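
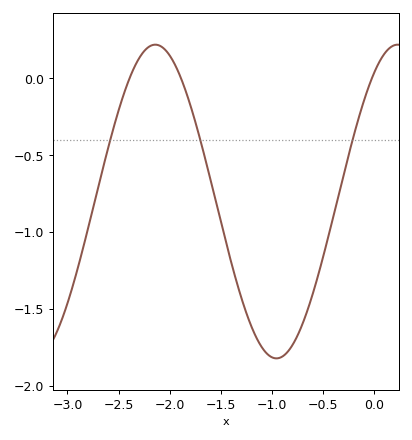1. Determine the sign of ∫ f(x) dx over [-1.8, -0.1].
negative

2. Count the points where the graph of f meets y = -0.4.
3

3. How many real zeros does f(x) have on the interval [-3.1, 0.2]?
3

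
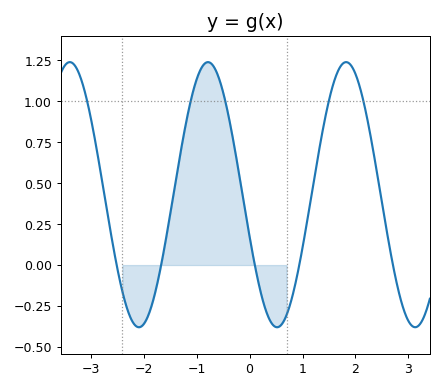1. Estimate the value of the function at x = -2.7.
0.36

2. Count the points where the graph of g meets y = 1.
5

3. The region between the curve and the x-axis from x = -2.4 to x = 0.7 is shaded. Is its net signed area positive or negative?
positive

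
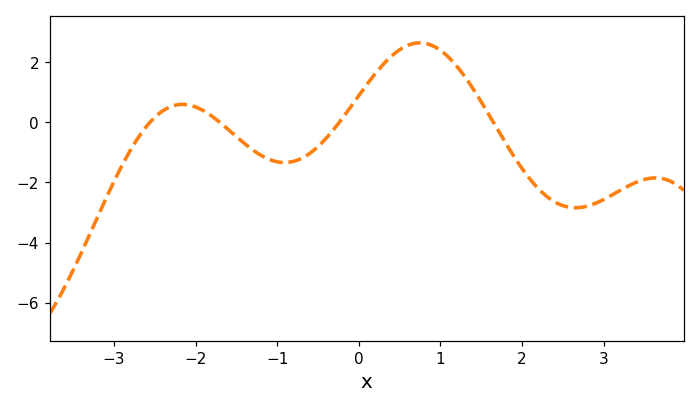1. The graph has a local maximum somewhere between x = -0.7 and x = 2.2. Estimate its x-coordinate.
0.8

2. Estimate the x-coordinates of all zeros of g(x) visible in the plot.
-2.6, -1.8, -0.2, 1.6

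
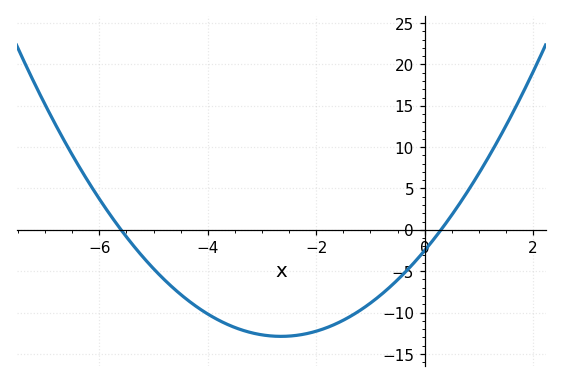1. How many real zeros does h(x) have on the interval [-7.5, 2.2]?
2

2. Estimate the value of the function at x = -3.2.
-12.4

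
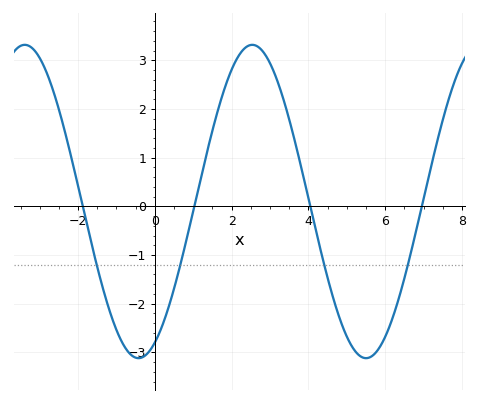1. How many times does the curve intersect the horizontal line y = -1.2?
4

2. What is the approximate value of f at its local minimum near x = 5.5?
-3.12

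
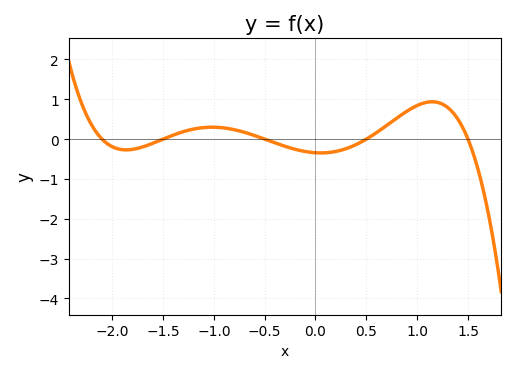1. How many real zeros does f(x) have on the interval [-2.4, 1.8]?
5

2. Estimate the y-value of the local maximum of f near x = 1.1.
0.938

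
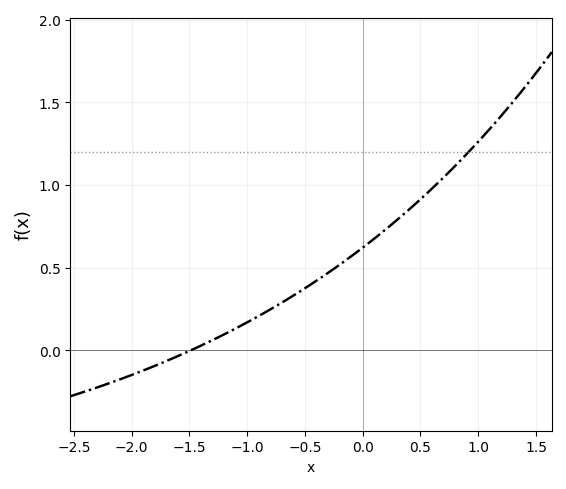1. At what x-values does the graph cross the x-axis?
-1.48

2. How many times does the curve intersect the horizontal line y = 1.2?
1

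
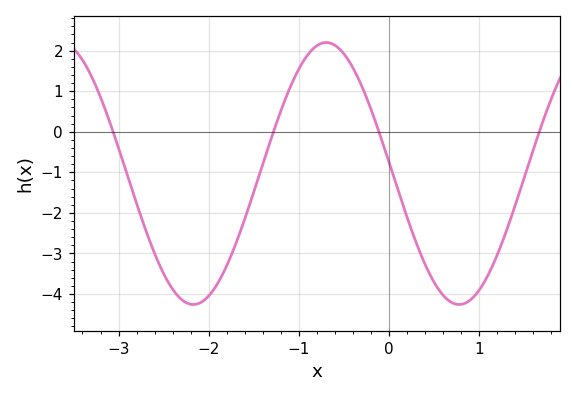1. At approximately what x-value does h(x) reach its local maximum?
-0.7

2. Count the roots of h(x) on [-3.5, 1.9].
4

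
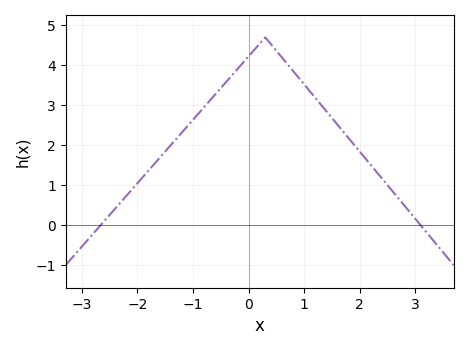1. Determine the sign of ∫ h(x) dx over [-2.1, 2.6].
positive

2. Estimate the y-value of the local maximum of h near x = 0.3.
4.7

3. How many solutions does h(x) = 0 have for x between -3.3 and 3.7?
2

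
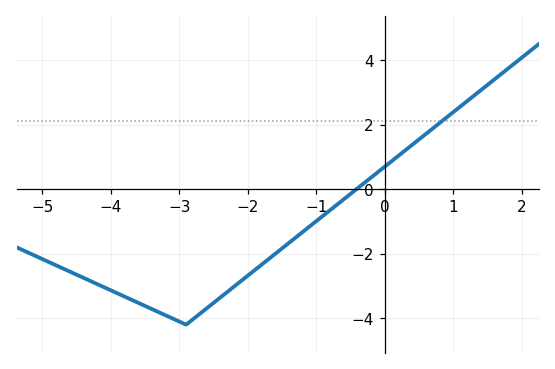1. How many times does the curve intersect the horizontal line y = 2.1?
1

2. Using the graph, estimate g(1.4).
3.06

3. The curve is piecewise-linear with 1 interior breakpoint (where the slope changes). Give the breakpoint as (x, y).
(-2.9, -4.2)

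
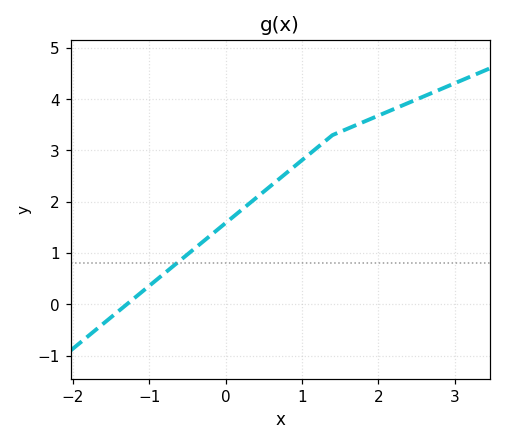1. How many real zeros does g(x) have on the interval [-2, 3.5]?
1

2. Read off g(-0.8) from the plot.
0.606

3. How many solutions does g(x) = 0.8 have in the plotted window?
1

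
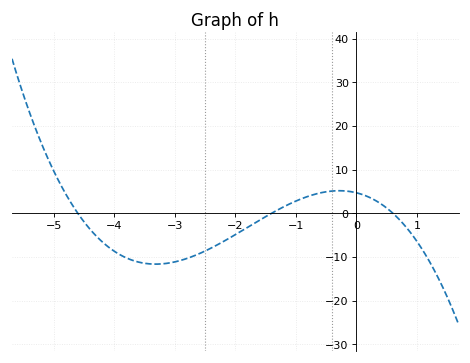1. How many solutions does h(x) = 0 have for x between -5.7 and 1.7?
3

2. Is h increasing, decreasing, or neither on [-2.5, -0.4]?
increasing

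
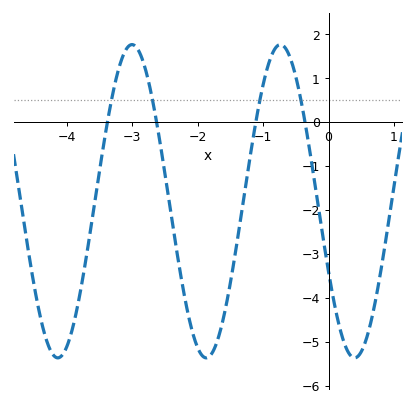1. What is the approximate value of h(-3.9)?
-4.61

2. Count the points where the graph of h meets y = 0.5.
4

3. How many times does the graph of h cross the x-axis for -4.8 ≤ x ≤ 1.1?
4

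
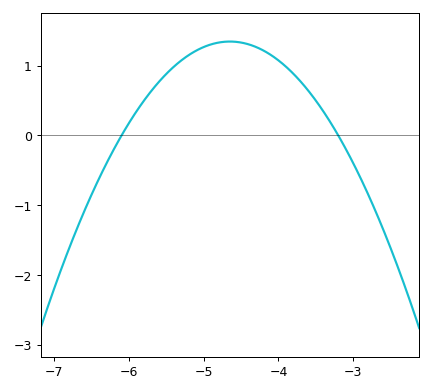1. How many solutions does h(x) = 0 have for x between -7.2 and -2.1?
2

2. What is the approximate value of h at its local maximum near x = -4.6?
1.3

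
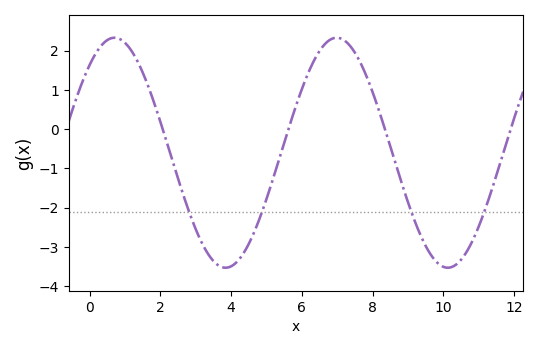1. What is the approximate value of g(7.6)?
1.8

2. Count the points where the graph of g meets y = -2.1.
4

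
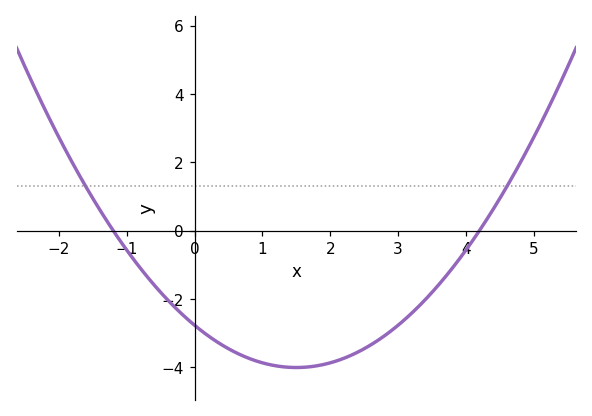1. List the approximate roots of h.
-1.2, 4.2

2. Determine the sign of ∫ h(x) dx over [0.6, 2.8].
negative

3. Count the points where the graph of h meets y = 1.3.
2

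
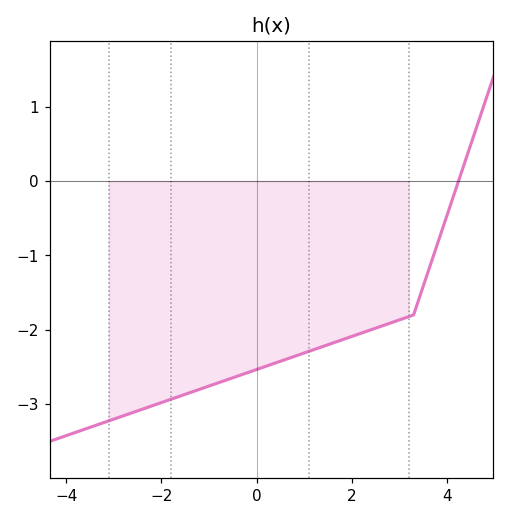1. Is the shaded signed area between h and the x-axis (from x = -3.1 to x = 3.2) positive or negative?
negative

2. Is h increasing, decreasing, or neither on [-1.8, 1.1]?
increasing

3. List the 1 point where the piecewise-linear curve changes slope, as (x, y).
(3.3, -1.8)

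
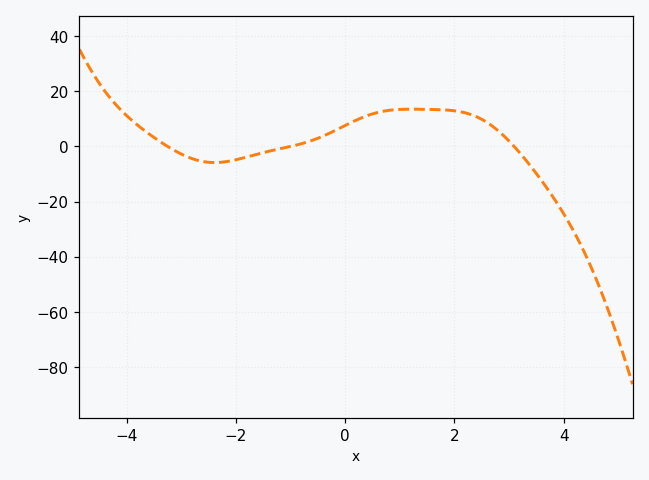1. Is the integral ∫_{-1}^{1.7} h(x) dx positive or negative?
positive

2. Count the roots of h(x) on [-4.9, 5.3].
3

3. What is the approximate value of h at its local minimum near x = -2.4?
-6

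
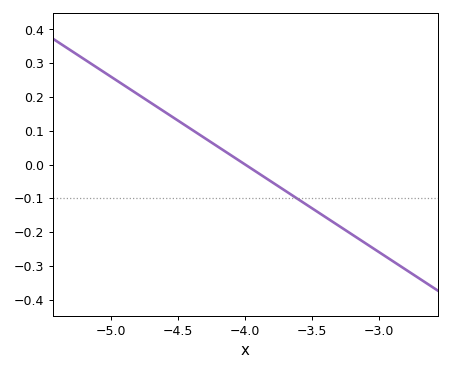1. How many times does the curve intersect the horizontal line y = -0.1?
1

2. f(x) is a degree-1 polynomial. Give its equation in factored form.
y = -0.26(x + 4)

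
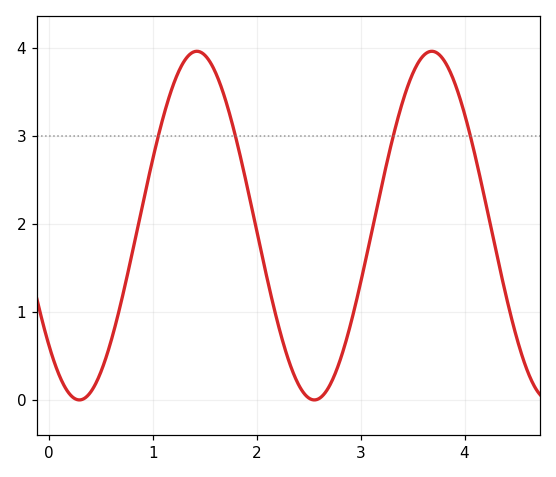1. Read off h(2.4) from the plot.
0.181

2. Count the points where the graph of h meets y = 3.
4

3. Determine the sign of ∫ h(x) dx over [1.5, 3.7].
positive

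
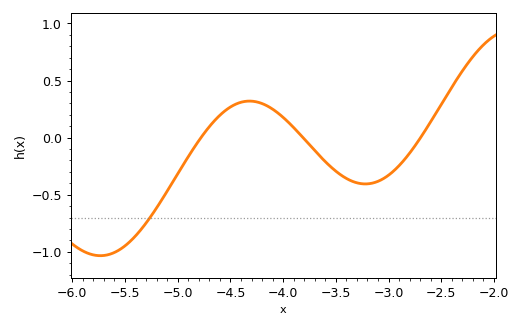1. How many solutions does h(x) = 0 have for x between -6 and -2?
3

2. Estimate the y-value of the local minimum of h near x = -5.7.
-1.03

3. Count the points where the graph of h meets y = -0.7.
1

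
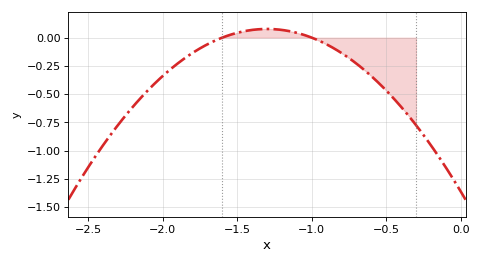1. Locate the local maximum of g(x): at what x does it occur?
-1.3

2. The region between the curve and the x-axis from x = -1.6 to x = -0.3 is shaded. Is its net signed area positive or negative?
negative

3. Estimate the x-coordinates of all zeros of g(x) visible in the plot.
-1.6, -1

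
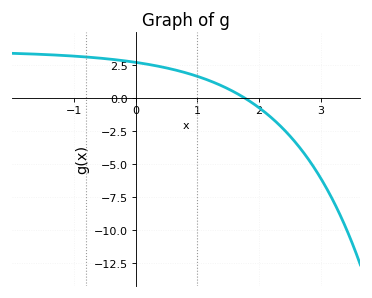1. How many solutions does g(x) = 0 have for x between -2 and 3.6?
1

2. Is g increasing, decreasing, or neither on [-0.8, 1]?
decreasing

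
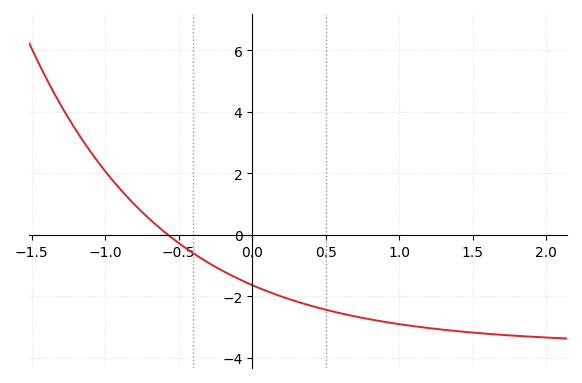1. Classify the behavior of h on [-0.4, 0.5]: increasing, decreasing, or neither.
decreasing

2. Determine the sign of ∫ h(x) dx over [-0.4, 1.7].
negative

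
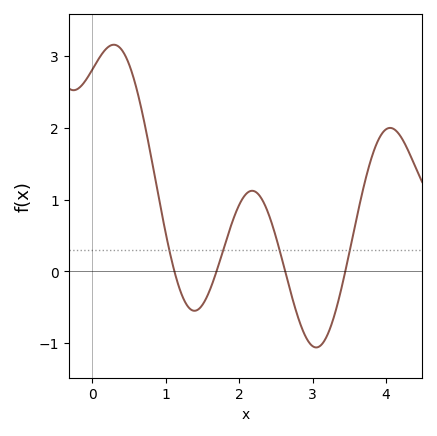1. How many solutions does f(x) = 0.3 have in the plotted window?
4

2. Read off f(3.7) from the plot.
1.2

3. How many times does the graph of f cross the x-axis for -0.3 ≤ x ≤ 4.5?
4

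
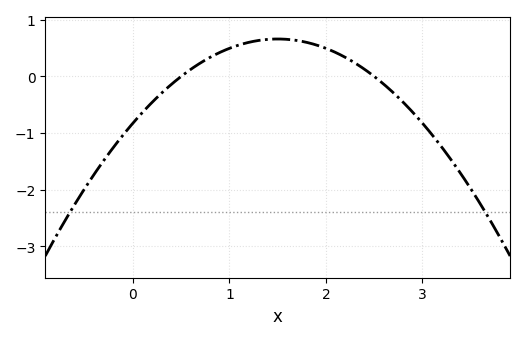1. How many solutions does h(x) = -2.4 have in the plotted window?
2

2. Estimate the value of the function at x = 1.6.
0.7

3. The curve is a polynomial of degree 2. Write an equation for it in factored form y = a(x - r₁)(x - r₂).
y = -0.66(x - 0.5)(x - 2.5)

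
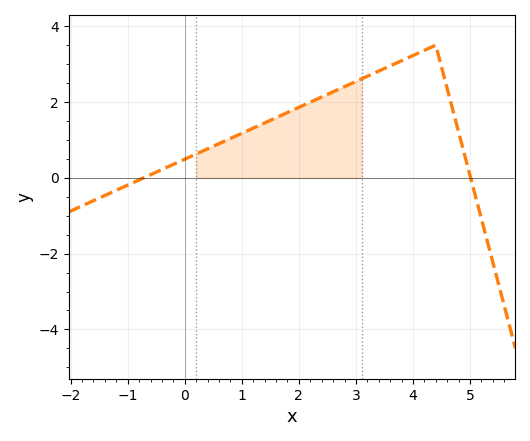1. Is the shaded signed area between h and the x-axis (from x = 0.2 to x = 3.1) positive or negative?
positive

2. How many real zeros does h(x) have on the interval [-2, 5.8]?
2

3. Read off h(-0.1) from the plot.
0.423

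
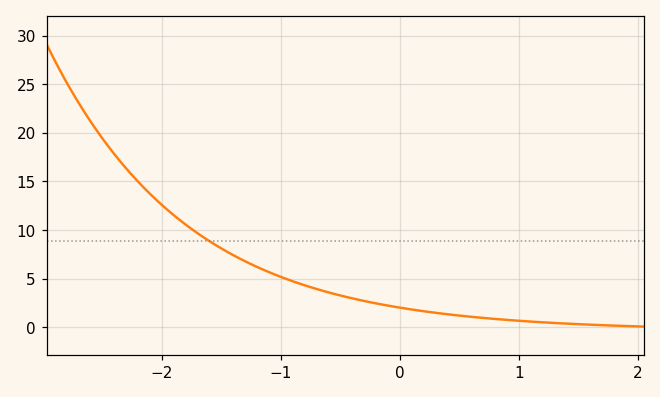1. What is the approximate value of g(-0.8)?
4.5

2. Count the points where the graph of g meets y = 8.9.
1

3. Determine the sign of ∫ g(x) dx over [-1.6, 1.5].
positive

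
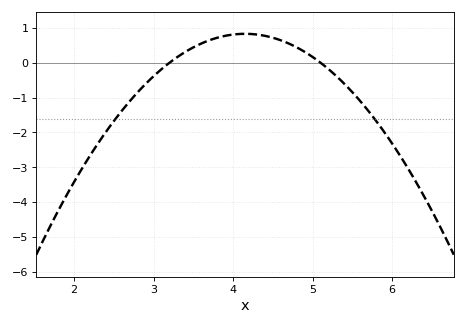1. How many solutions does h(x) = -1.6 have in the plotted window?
2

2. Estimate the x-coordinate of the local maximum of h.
4.2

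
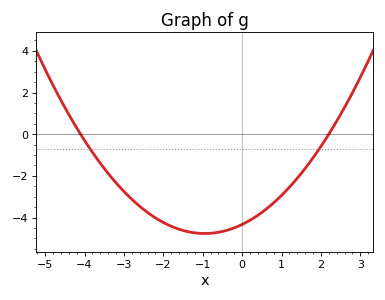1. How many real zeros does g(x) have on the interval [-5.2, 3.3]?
2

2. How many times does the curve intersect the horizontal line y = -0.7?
2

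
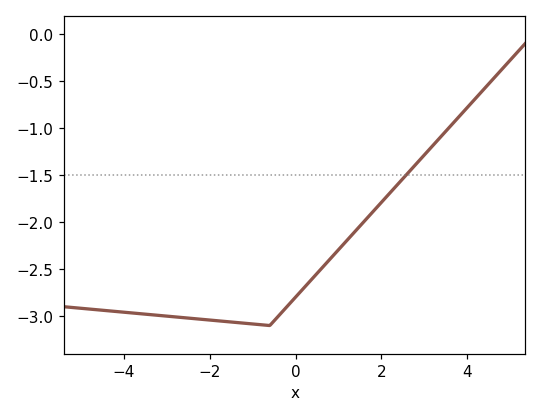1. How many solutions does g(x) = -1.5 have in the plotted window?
1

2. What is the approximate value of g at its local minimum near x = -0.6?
-3.1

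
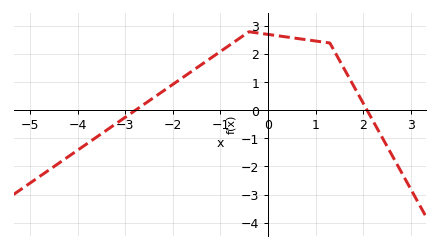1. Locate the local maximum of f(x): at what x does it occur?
-0.4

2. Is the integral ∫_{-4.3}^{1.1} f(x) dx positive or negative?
positive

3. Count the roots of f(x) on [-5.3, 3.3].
2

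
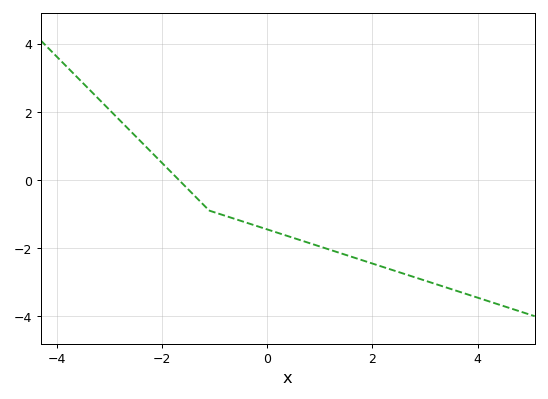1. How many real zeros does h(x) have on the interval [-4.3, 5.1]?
1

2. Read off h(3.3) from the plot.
-3.11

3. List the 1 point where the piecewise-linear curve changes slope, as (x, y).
(-1.1, -0.9)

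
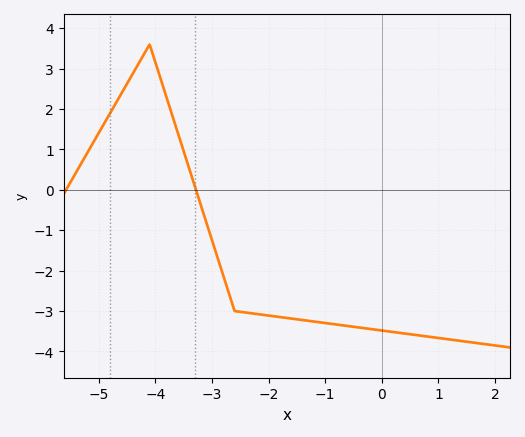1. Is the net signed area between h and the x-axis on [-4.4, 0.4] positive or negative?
negative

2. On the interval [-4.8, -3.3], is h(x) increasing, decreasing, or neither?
neither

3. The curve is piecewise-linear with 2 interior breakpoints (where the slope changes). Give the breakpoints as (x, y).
(-4.1, 3.6); (-2.6, -3)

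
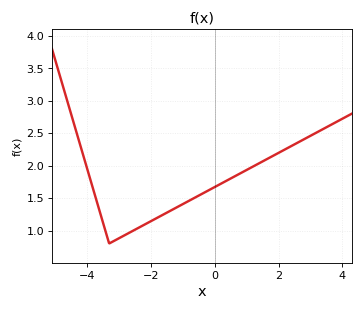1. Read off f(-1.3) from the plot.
1.33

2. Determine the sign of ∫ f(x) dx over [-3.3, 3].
positive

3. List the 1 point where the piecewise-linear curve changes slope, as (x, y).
(-3.3, 0.8)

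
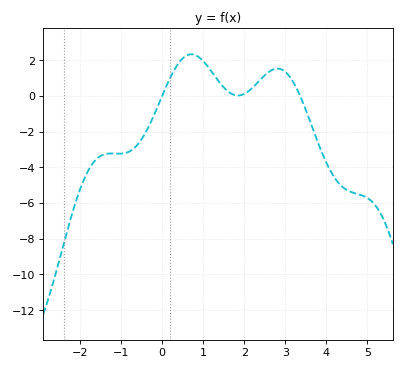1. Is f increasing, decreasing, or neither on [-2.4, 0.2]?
neither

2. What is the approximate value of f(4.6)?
-5.37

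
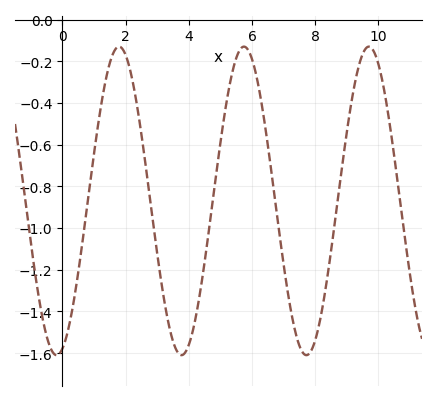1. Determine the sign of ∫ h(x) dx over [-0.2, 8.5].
negative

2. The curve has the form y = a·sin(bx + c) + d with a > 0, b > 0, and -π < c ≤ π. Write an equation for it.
y = 0.74sin(1.6x - 1.3) - 0.87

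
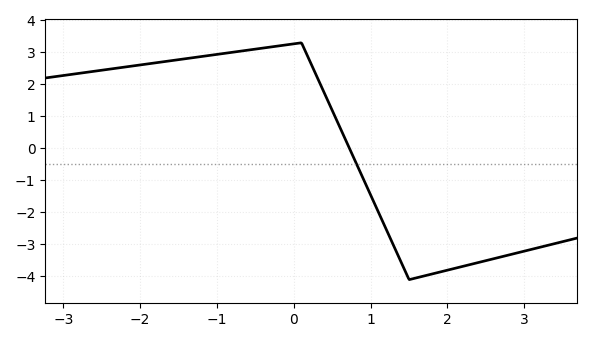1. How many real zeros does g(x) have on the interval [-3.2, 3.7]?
1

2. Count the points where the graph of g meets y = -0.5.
1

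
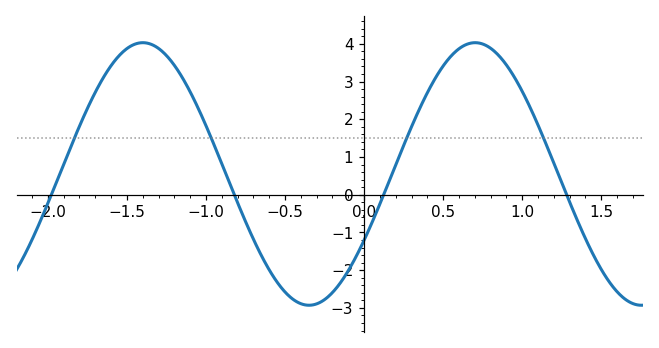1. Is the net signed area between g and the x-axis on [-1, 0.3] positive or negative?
negative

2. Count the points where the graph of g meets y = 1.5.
4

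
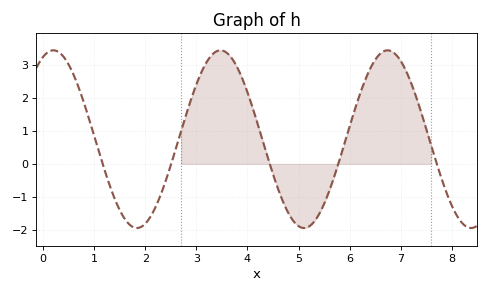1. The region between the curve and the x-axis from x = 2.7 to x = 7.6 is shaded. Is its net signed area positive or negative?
positive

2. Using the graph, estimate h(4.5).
-0.308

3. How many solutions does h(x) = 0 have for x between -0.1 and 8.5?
5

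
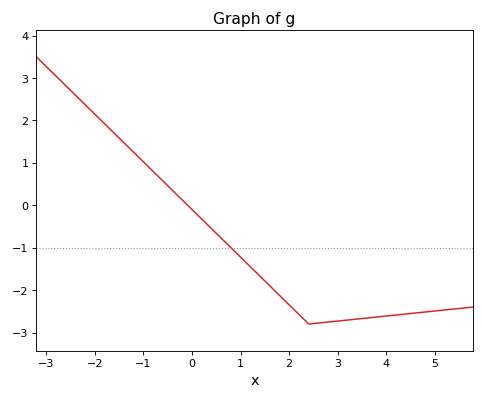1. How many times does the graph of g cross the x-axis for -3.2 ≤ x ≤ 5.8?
1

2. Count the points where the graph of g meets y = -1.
1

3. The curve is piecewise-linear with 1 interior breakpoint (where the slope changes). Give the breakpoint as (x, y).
(2.4, -2.8)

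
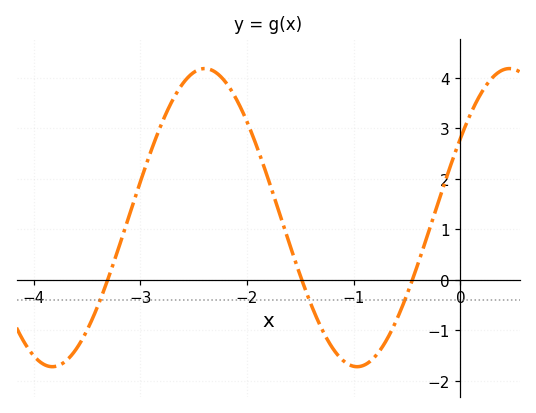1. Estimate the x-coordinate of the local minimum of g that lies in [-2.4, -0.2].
-0.968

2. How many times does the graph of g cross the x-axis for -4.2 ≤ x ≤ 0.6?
3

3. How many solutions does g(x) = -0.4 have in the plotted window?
3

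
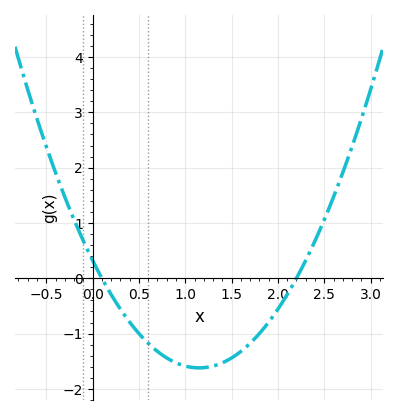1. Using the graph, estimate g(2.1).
-0.294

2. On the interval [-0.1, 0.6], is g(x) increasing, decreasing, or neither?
decreasing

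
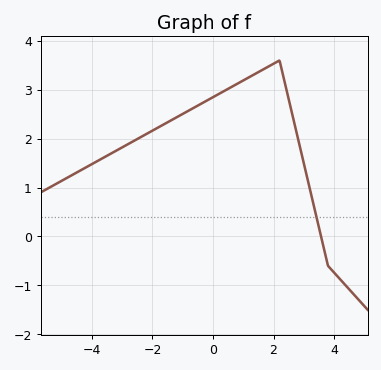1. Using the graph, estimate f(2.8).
2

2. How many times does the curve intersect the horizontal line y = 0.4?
1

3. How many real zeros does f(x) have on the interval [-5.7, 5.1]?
1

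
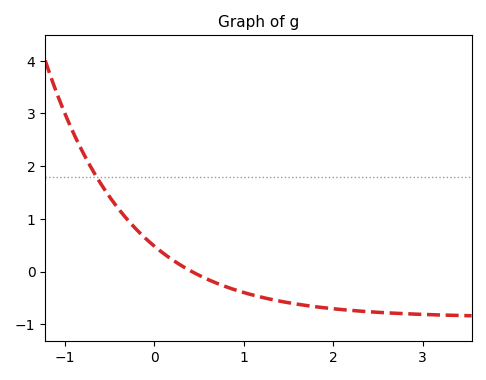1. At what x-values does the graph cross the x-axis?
0.418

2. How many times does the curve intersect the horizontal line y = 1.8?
1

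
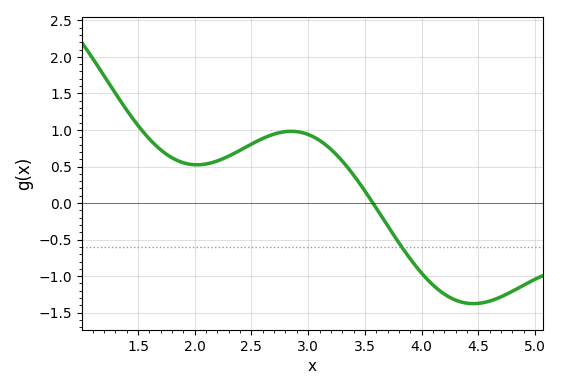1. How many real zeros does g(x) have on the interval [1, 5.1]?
1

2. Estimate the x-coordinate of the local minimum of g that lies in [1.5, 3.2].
2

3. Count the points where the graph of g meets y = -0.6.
1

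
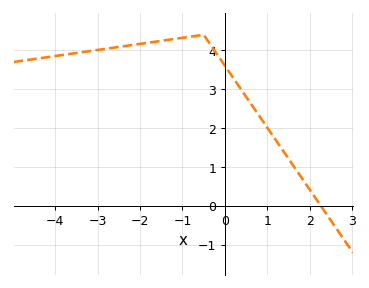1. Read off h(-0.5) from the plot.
4.4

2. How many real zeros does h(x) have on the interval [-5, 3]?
1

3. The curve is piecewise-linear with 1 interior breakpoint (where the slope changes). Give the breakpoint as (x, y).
(-0.5, 4.4)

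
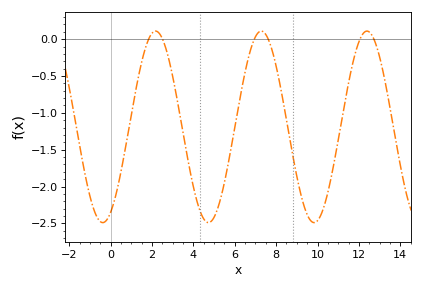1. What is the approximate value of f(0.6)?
-1.65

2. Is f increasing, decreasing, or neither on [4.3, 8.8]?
neither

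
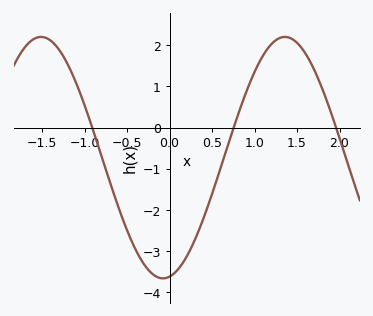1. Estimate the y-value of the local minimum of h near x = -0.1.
-3.66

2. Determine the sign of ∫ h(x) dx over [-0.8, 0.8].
negative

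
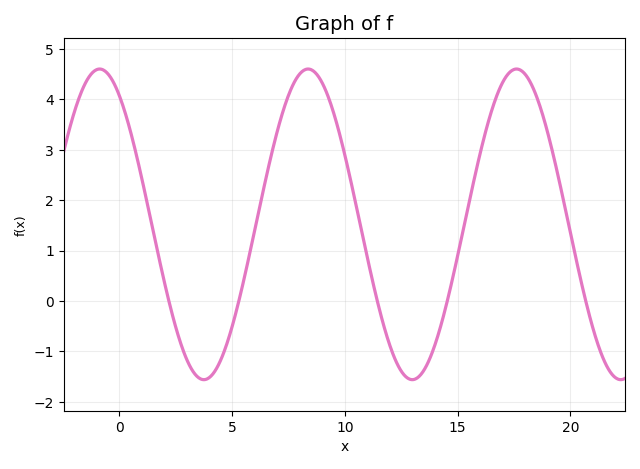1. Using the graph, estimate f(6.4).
2.23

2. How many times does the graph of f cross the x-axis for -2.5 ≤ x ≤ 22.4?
5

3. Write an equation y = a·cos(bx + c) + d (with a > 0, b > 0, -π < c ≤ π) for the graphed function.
y = 3.08cos(0.68x + 0.592) + 1.52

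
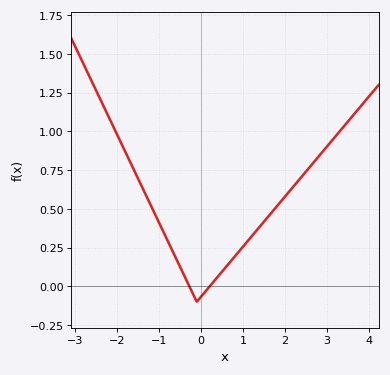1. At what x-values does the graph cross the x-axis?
-0.3, 0.2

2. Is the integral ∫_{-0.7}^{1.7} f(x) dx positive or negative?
positive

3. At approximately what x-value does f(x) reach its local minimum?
-0.1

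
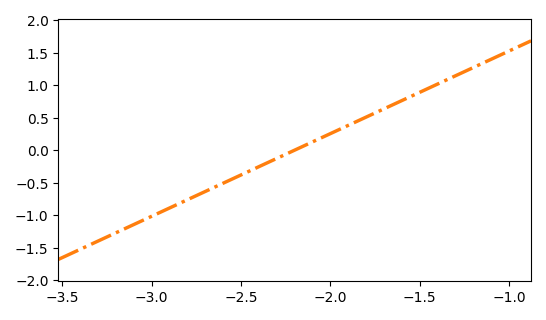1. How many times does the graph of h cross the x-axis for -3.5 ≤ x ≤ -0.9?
1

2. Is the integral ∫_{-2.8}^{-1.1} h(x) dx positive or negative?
positive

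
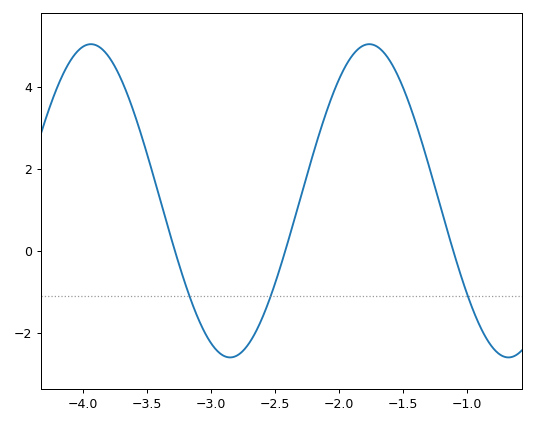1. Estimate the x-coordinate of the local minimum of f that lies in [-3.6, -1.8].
-2.85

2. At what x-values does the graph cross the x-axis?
-3.28, -2.42, -1.11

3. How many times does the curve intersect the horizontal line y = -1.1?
3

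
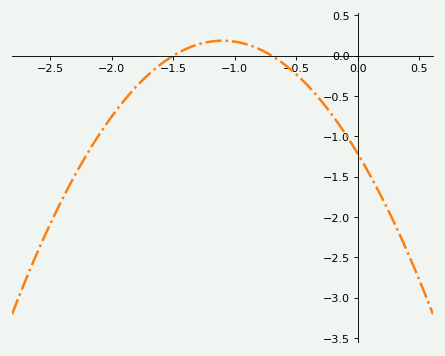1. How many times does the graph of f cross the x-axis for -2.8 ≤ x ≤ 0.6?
2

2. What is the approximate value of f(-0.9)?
0.15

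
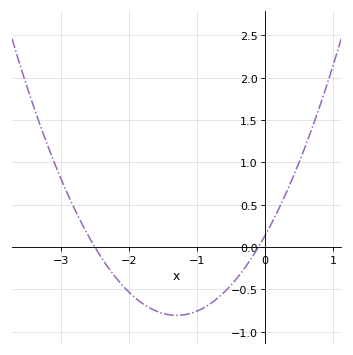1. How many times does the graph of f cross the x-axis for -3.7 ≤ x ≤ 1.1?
2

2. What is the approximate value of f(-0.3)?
-0.246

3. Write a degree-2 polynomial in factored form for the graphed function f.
y = 0.56(x + 2.5)(x + 0.1)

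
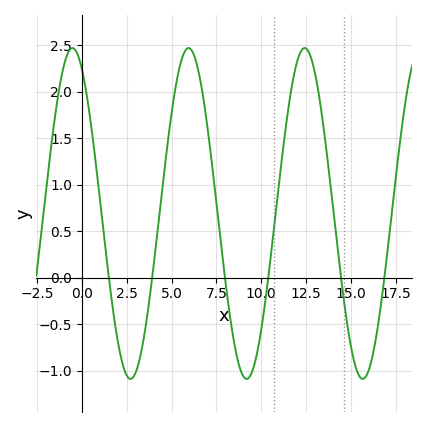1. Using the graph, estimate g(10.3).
-0.154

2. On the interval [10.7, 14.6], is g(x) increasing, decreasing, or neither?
neither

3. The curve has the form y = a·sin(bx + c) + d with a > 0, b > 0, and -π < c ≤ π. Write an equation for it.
y = 1.78sin(0.97x + 2.08) + 0.69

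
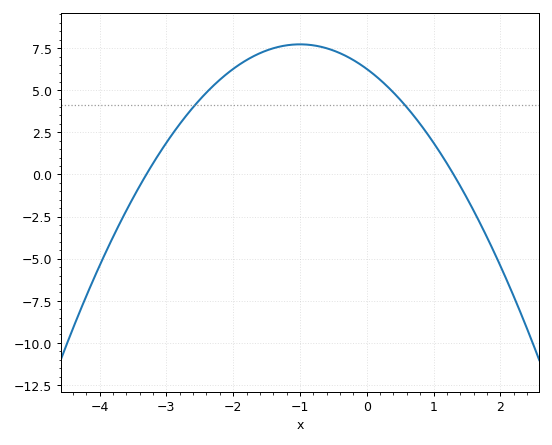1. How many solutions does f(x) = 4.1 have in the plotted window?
2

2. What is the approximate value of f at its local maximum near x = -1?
7.5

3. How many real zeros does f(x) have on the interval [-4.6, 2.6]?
2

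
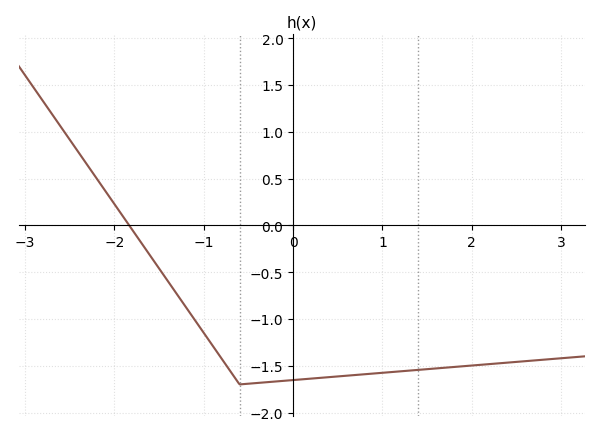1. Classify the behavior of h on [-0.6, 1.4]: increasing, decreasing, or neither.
increasing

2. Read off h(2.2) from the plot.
-1.5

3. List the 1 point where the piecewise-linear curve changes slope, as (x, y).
(-0.6, -1.7)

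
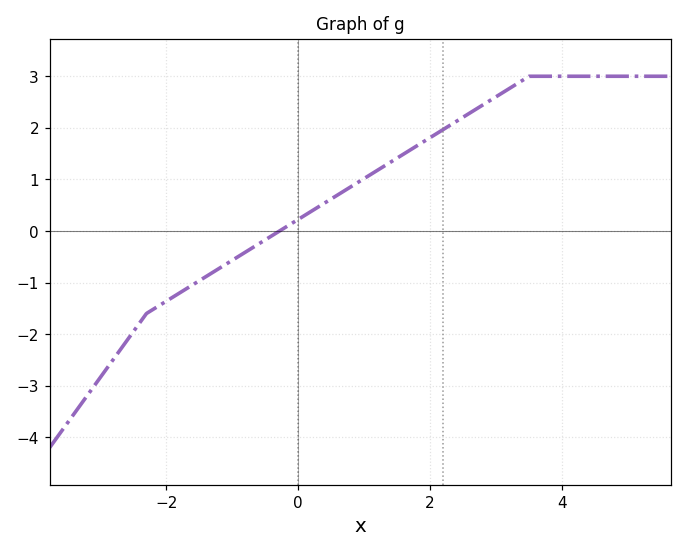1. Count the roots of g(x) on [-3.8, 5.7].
1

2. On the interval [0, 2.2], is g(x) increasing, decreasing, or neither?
increasing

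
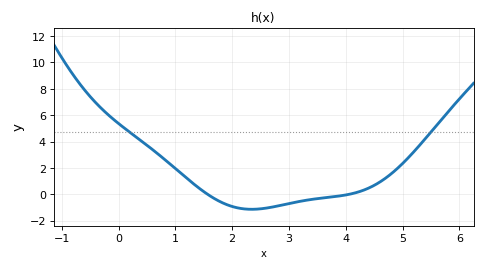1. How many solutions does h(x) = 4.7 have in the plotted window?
2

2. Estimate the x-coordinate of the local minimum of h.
2.34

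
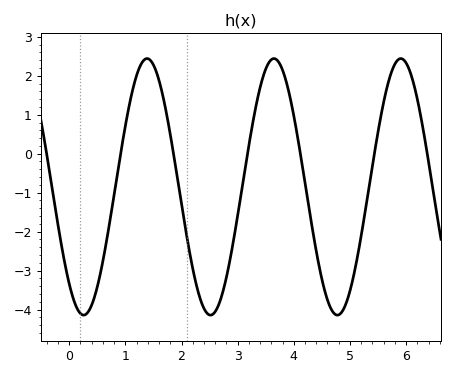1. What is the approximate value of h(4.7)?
-4.1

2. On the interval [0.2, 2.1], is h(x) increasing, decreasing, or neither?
neither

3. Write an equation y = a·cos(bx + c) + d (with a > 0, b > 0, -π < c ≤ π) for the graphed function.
y = 3.29cos(2.8x + 2.4) - 0.85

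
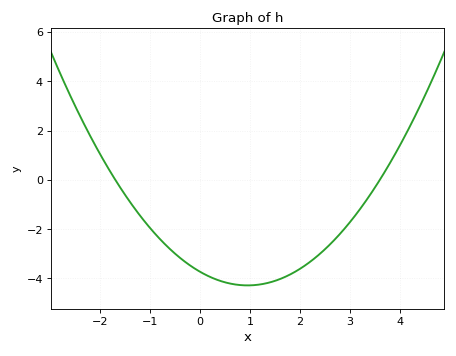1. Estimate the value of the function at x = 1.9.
-3.73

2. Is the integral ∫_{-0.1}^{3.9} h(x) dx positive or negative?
negative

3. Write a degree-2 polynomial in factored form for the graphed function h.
y = 0.61(x + 1.7)(x - 3.6)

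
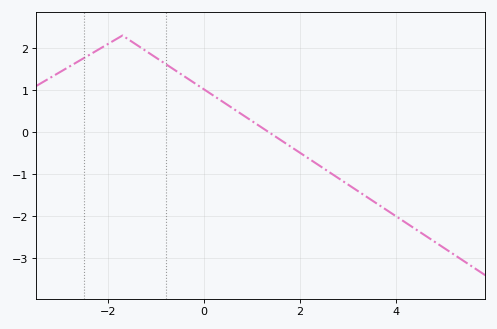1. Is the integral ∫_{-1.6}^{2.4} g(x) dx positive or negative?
positive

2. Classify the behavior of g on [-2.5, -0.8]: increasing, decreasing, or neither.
neither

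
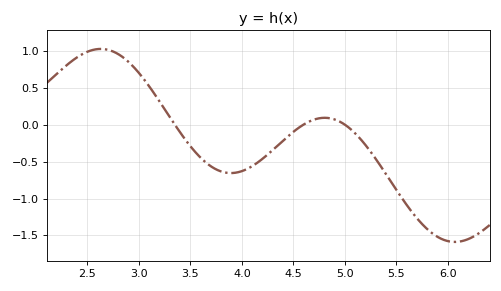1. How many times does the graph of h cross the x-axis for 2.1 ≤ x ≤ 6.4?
3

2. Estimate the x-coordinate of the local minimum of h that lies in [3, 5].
3.9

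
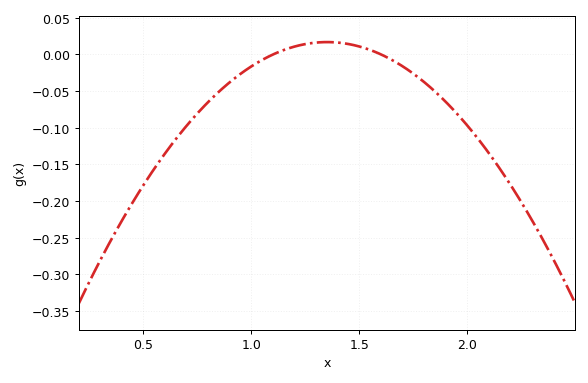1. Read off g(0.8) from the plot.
-0.065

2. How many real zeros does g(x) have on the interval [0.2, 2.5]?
2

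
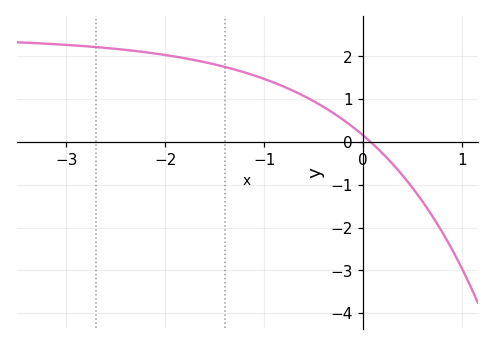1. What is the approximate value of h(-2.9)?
2.3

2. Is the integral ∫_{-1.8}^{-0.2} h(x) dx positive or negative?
positive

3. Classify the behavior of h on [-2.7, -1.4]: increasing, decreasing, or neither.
decreasing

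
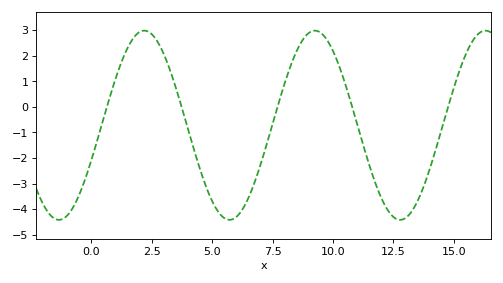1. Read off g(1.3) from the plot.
1.9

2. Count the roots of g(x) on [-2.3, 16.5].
5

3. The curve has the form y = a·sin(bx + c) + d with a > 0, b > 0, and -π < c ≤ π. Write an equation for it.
y = 3.7sin(0.89x - 0.38) - 0.72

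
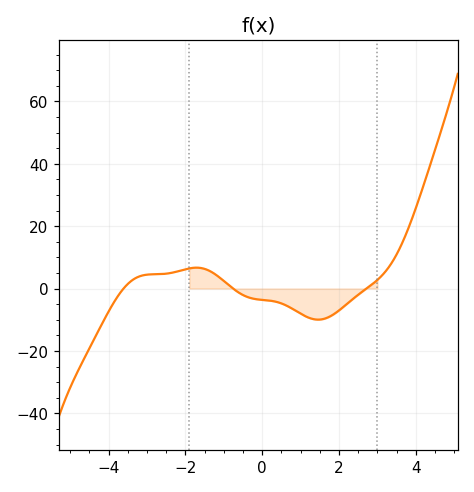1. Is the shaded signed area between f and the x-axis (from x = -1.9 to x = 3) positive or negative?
negative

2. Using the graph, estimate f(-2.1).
6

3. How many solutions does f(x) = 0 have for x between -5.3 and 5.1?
3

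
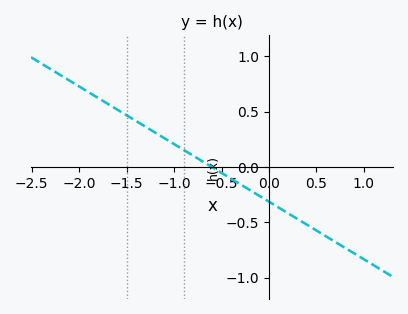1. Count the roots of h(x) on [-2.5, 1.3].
1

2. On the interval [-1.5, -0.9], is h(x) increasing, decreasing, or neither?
decreasing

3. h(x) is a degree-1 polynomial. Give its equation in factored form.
y = -0.52(x + 0.6)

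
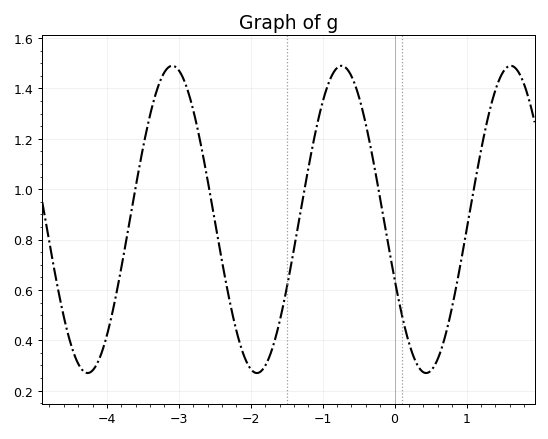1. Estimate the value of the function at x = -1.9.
0.28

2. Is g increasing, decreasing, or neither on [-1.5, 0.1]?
neither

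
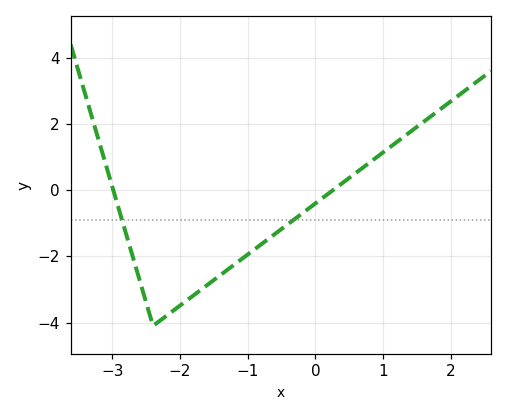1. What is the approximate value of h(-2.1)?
-3.64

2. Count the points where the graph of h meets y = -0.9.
2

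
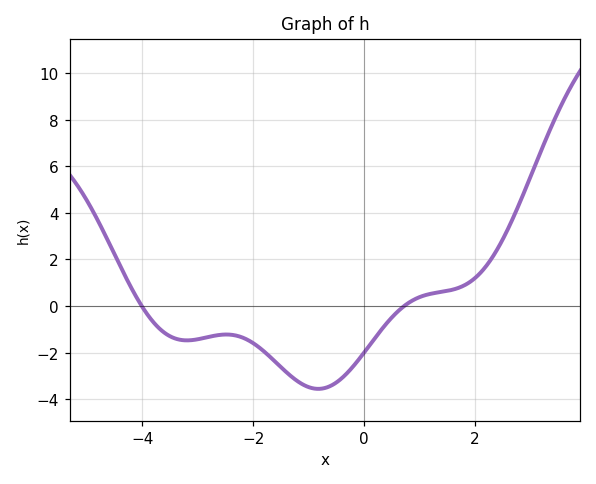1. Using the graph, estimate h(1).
0.4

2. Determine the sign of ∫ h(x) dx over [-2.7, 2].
negative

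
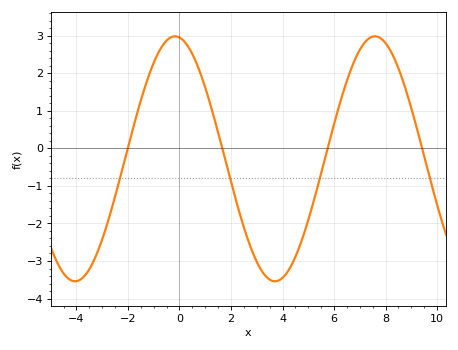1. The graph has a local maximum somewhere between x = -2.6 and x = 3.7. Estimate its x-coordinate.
-0.2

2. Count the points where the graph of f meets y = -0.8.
4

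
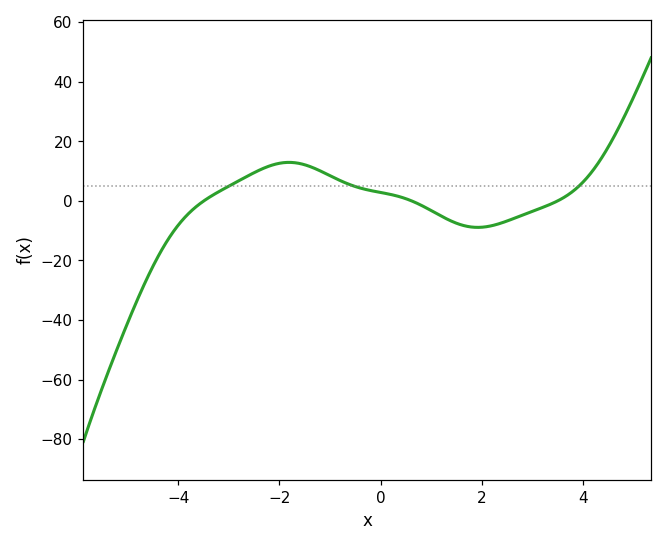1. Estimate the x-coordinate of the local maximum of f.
-1.8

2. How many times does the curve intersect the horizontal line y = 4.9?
3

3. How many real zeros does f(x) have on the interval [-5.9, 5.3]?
3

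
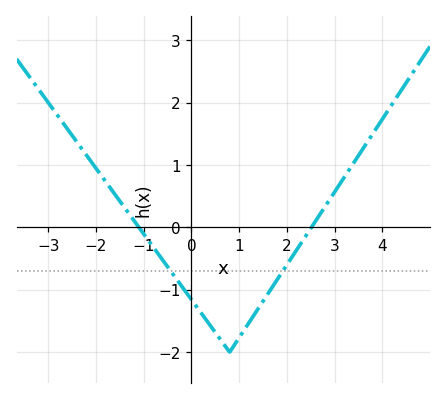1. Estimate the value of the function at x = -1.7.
0.6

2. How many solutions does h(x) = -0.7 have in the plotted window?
2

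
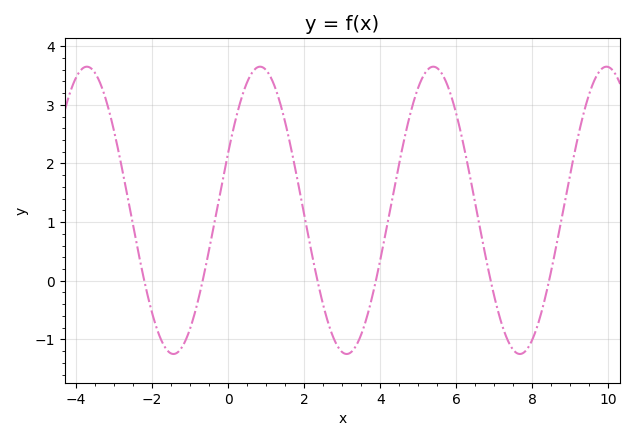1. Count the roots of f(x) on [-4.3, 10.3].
6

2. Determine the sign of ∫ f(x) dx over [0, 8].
positive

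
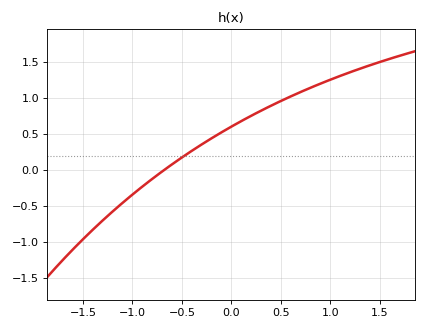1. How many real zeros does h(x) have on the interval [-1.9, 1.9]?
1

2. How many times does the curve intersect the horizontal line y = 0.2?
1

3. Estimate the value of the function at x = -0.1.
0.5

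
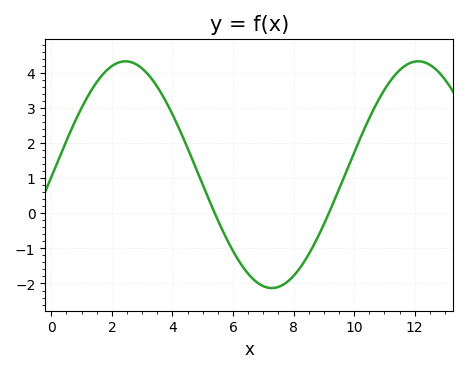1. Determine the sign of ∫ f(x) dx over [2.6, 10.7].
positive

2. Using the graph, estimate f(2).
4.19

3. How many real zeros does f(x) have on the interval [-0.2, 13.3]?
2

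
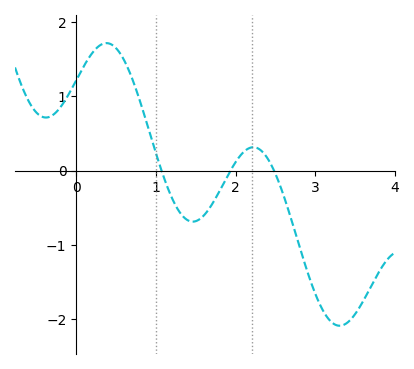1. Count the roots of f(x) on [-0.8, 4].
3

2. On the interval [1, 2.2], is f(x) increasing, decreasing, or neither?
neither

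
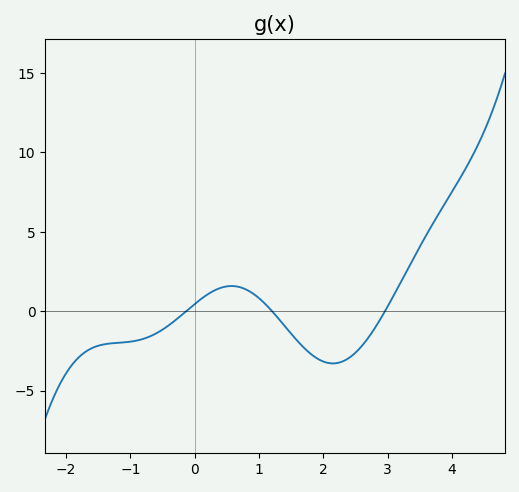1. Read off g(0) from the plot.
0.5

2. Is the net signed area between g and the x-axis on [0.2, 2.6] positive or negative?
negative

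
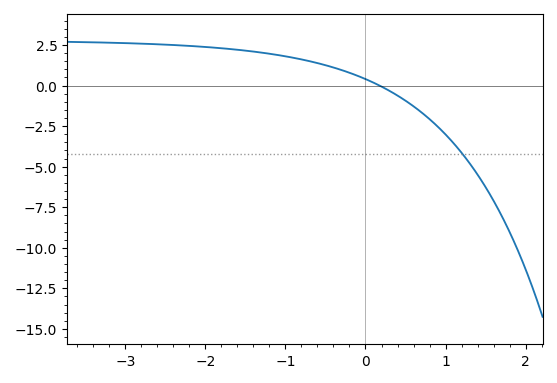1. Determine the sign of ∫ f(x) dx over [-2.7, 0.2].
positive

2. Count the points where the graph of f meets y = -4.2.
1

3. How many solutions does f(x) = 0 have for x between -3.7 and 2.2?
1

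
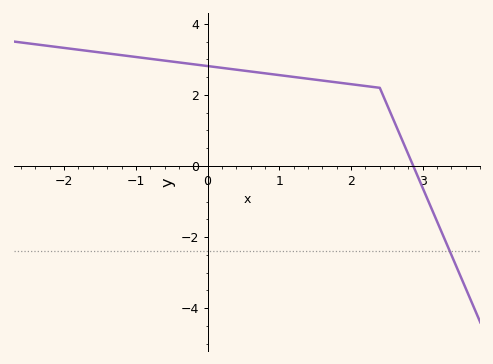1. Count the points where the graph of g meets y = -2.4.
1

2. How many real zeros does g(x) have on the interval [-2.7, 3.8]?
1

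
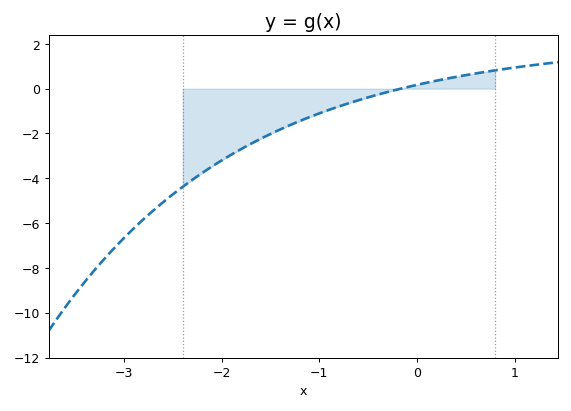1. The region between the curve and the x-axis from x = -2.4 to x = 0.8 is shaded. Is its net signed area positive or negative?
negative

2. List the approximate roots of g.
-0.2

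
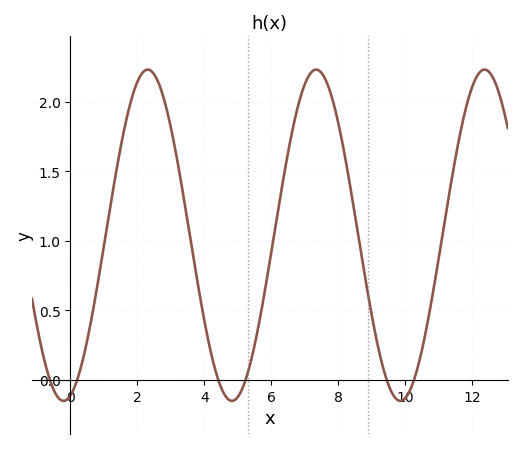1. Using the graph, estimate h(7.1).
2.2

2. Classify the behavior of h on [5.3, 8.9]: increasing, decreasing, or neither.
neither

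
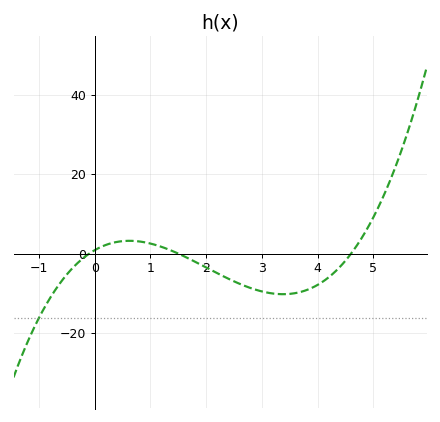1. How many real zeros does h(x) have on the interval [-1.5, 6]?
3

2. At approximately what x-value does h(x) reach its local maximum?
0.622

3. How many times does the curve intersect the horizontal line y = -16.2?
1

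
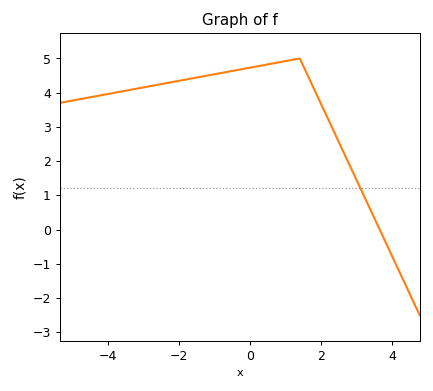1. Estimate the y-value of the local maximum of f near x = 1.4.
5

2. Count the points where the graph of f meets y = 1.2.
1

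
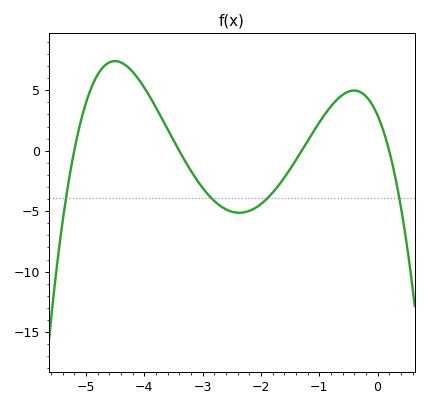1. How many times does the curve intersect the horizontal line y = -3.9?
4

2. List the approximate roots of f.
-5.2, -3.4, -1.3, 0.2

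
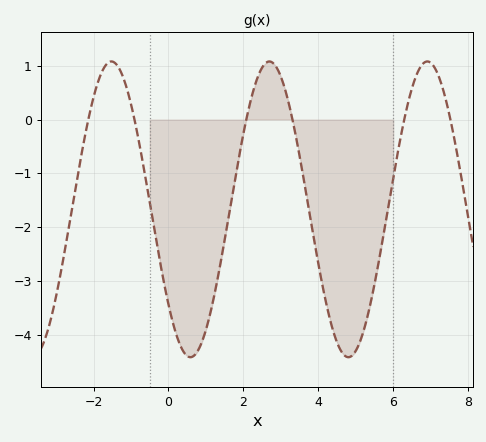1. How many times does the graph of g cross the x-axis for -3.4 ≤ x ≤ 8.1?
6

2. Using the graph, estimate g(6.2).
-0.3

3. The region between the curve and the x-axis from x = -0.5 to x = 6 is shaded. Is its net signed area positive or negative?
negative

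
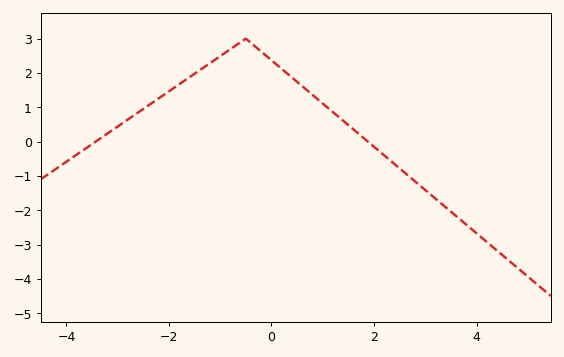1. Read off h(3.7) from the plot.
-2.29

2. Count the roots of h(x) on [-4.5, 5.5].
2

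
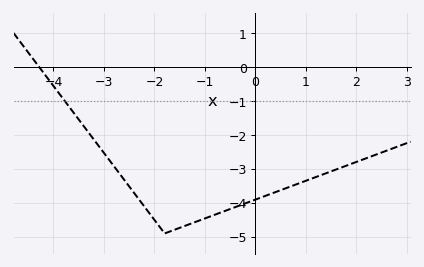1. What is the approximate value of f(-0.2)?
-4.01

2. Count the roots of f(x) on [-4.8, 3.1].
1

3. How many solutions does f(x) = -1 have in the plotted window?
1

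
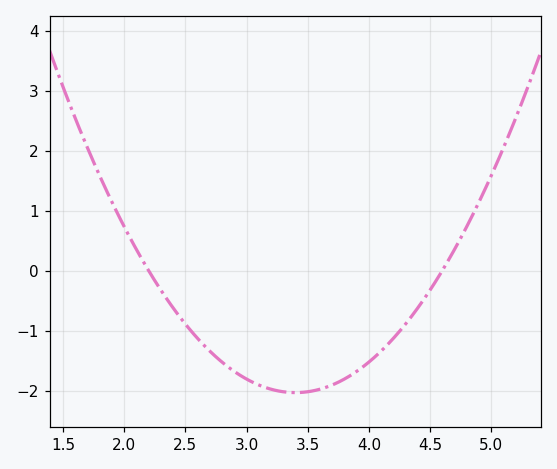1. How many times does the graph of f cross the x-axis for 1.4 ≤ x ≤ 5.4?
2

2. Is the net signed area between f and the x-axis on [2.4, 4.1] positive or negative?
negative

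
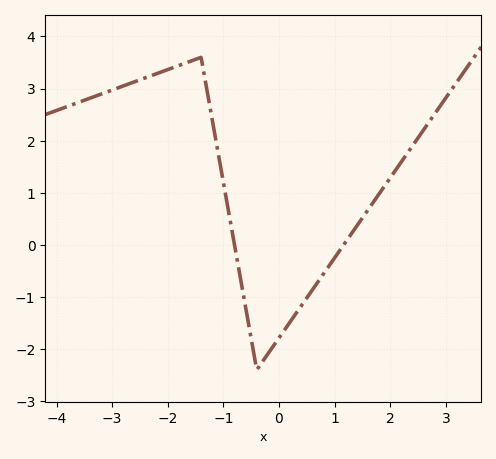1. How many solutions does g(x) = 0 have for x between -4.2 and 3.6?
2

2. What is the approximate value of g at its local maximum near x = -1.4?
3.6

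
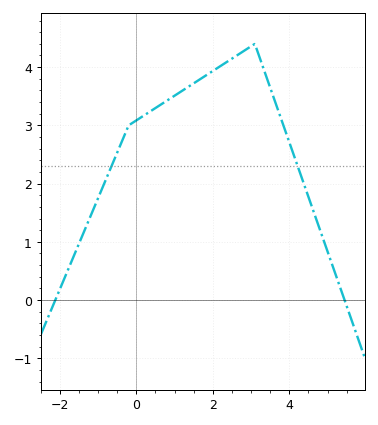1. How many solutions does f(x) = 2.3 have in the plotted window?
2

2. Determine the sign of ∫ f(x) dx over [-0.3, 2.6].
positive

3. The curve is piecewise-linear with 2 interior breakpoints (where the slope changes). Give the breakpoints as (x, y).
(-0.2, 3); (3.1, 4.4)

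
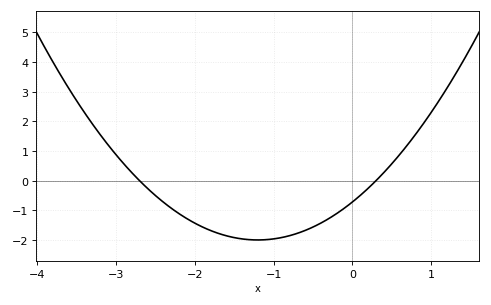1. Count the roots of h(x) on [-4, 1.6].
2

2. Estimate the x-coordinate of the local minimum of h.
-1.2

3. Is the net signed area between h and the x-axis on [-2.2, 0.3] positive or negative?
negative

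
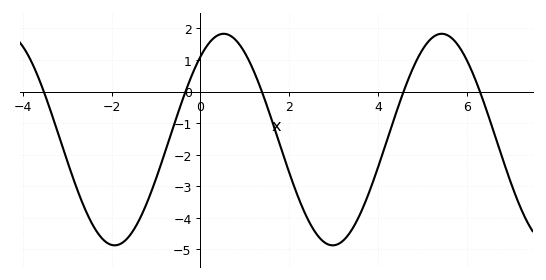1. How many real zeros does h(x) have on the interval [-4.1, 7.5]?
5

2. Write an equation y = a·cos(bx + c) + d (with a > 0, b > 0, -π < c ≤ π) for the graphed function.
y = 3.35cos(1.3x - 0.67) - 1.52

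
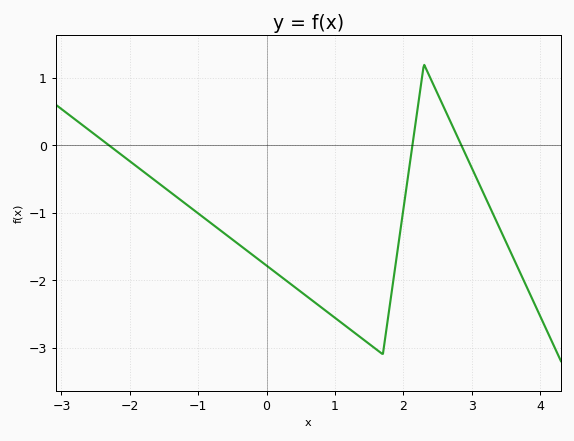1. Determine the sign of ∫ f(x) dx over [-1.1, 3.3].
negative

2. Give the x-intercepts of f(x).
-2.31, 2.13, 2.85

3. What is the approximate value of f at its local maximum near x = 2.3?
1.2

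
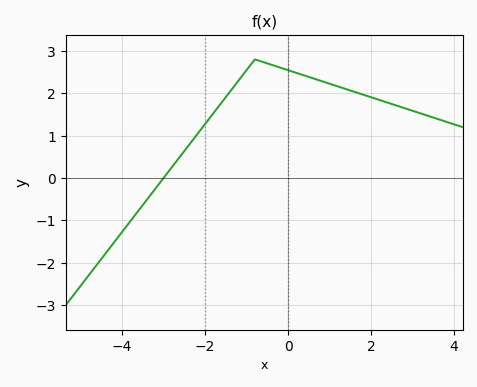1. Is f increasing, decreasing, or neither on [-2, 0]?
neither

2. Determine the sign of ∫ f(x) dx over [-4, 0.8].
positive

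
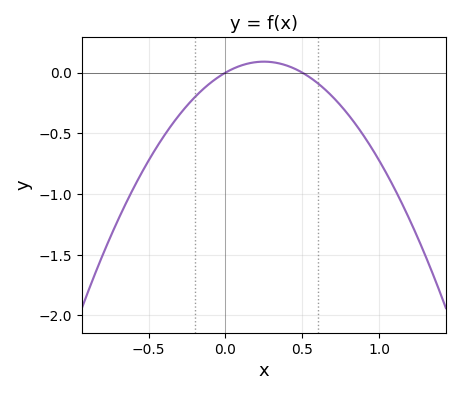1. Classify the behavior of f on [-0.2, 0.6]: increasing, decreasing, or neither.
neither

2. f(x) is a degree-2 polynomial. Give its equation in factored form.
y = -1.45(x - 0)(x - 0.5)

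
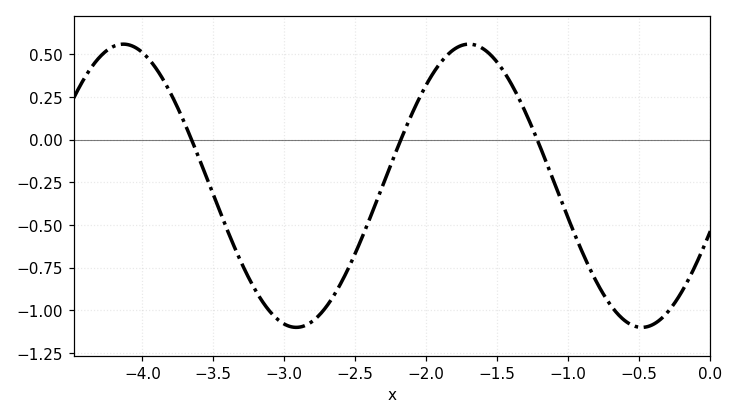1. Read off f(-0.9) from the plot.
-0.66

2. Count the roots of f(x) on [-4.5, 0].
3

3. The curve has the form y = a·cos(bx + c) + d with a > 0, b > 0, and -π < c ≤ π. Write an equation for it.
y = 0.83cos(2.58x - 1.9) - 0.27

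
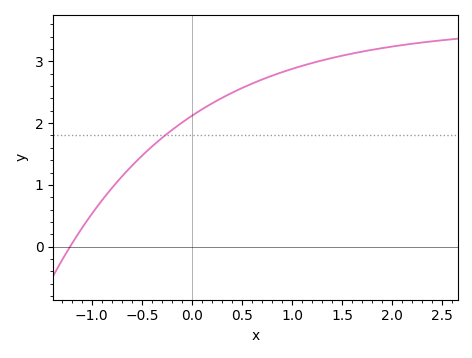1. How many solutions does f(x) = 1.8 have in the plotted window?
1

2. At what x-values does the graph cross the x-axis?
-1.2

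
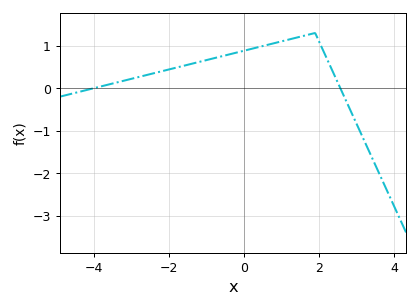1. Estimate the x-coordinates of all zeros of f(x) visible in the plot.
-4, 2.6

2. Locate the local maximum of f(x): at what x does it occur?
1.8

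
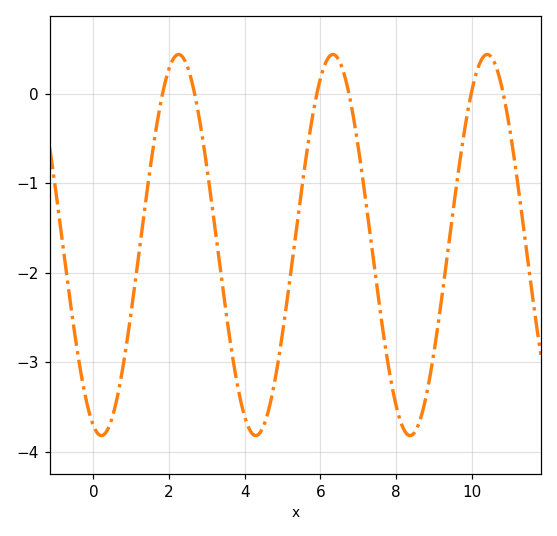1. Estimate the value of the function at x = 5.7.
-0.498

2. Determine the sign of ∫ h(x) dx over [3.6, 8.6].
negative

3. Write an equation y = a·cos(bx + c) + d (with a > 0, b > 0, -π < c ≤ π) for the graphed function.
y = 2.13cos(1.54x + 2.81) - 1.69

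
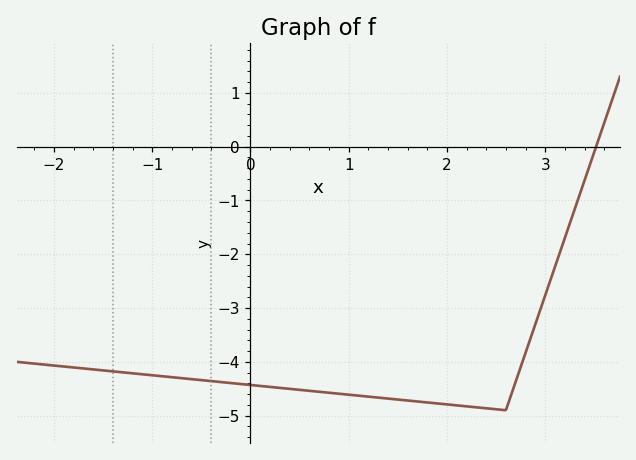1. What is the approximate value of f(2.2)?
-4.8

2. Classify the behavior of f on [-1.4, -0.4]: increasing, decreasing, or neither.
decreasing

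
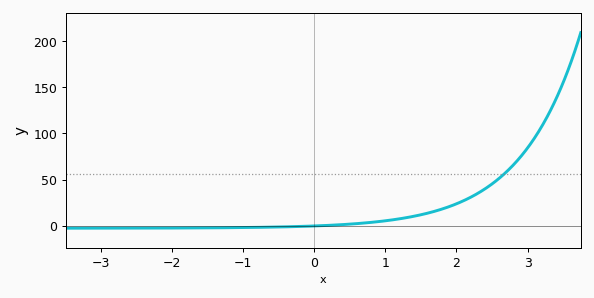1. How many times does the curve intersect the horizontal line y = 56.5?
1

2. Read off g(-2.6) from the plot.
-2.53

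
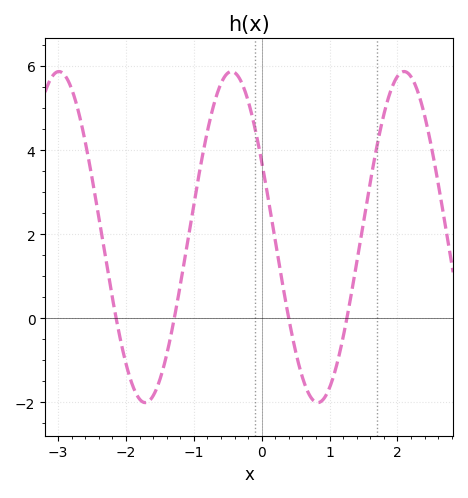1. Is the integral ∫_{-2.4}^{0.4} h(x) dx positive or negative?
positive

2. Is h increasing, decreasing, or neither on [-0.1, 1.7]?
neither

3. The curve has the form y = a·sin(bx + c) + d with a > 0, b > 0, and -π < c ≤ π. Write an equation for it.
y = 3.94sin(2.47x + 2.67) + 1.93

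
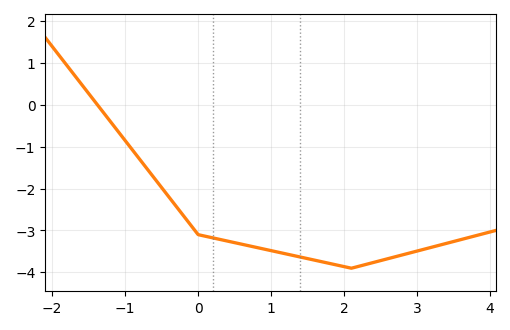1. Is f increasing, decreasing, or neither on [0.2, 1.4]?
decreasing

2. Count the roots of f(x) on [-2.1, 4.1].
1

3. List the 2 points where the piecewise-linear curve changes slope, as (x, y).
(0, -3.1); (2.1, -3.9)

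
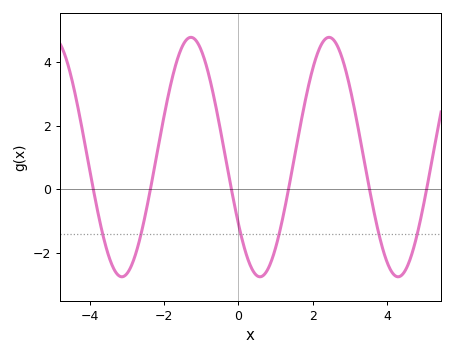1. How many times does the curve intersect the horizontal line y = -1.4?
6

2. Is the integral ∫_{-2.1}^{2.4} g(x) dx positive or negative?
positive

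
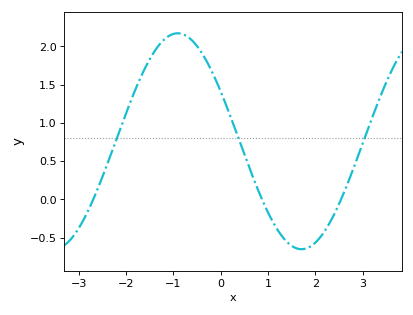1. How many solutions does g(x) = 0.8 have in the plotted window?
3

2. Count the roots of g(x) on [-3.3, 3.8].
3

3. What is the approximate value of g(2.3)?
-0.3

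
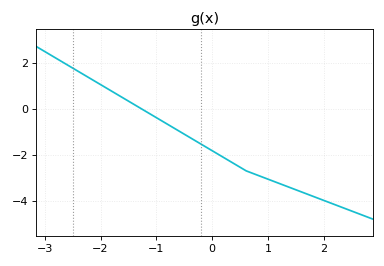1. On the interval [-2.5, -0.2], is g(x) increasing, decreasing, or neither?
decreasing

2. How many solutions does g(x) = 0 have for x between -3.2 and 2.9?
1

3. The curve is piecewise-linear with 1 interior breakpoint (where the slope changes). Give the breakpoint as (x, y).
(0.6, -2.7)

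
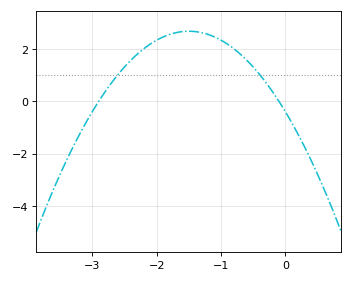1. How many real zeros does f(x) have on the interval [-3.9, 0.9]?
2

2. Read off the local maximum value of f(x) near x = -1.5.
2.69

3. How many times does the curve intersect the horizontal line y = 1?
2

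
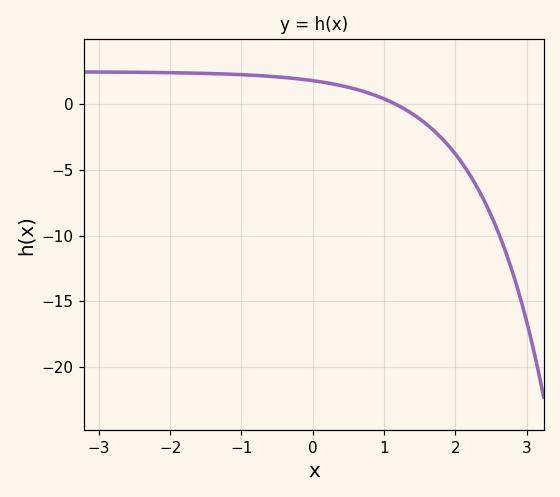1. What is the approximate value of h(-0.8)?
2.2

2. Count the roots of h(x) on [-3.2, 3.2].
1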